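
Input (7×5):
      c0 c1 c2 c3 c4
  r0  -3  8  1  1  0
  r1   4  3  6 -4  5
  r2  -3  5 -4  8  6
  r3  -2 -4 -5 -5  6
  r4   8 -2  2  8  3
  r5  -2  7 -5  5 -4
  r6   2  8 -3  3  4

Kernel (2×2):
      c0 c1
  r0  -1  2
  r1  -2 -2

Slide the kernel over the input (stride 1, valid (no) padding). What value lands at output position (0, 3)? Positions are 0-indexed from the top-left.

-3

The receptive field on the input at this output position is [1 0 / -4 5]. Elementwise product with the kernel and sum: 1·-1 + 0·2 + -4·-2 + 5·-2.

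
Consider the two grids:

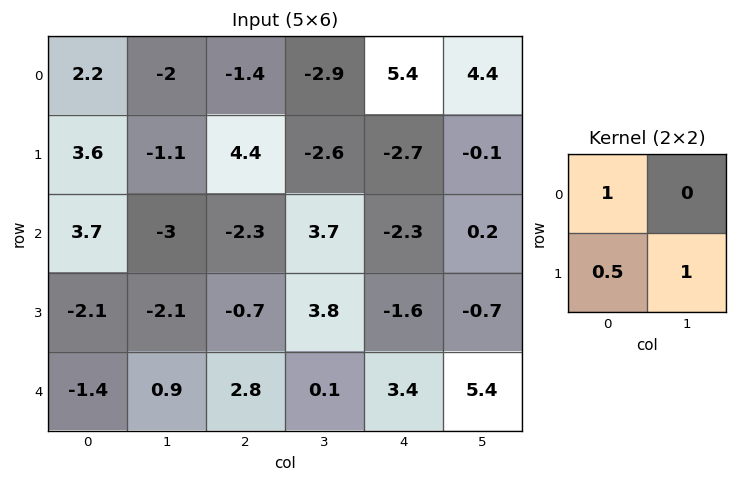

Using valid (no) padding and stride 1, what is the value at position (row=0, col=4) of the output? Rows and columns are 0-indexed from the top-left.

3.95

The receptive field on the input at this output position is [5.4 4.4 / -2.7 -0.1]. Elementwise product with the kernel and sum: 5.4·1 + -2.7·0.5 + -0.1·1.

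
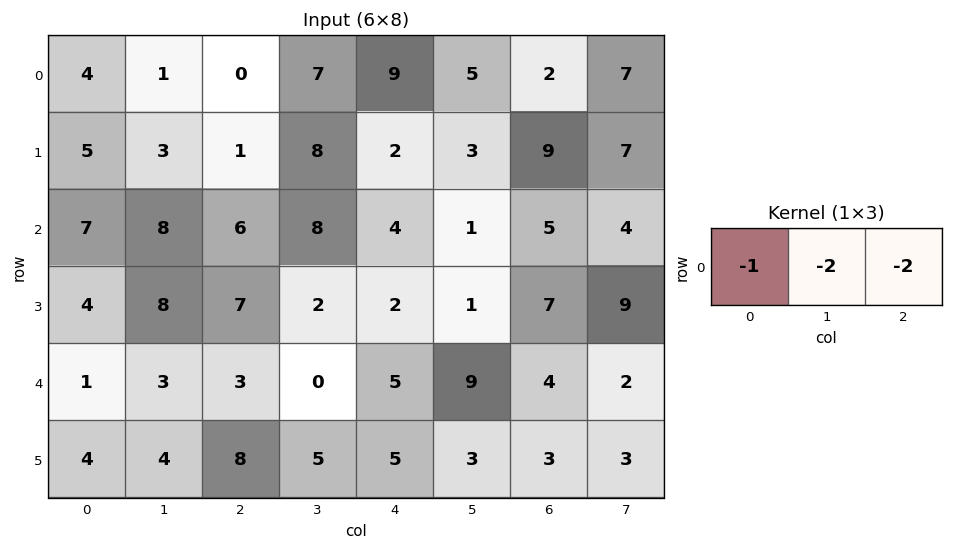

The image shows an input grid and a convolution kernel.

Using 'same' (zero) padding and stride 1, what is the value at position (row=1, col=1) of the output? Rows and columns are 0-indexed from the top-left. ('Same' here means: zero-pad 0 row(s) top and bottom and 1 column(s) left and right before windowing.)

-13

The receptive field on the zero-padded input at this output position is [5 3 1]. Elementwise product with the kernel and sum: 5·-1 + 3·-2 + 1·-2.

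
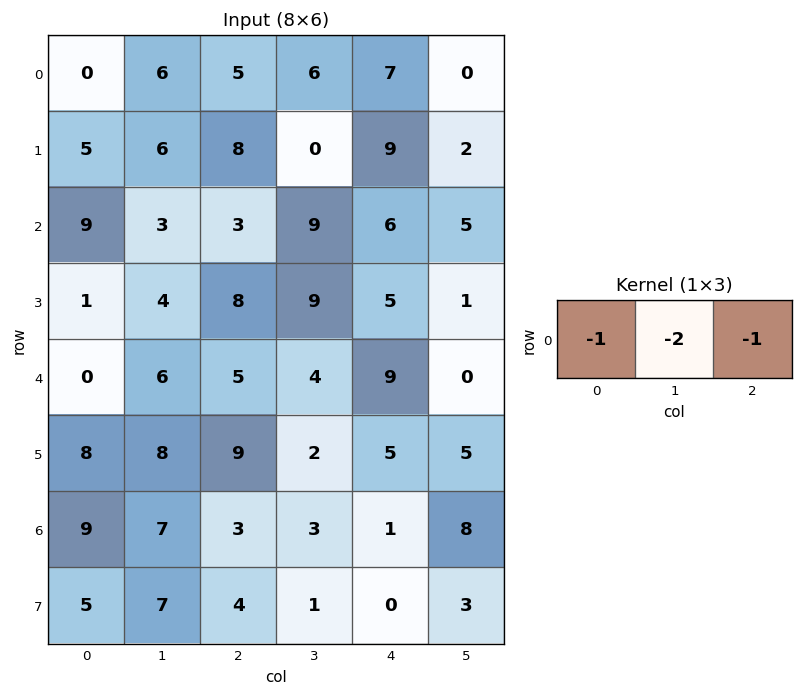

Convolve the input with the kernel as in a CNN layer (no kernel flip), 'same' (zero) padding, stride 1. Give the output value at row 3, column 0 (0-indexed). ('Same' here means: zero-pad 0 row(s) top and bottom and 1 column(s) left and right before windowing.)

-6

The receptive field on the zero-padded input at this output position is [0 1 4]. Elementwise product with the kernel and sum: 0·-1 + 1·-2 + 4·-1.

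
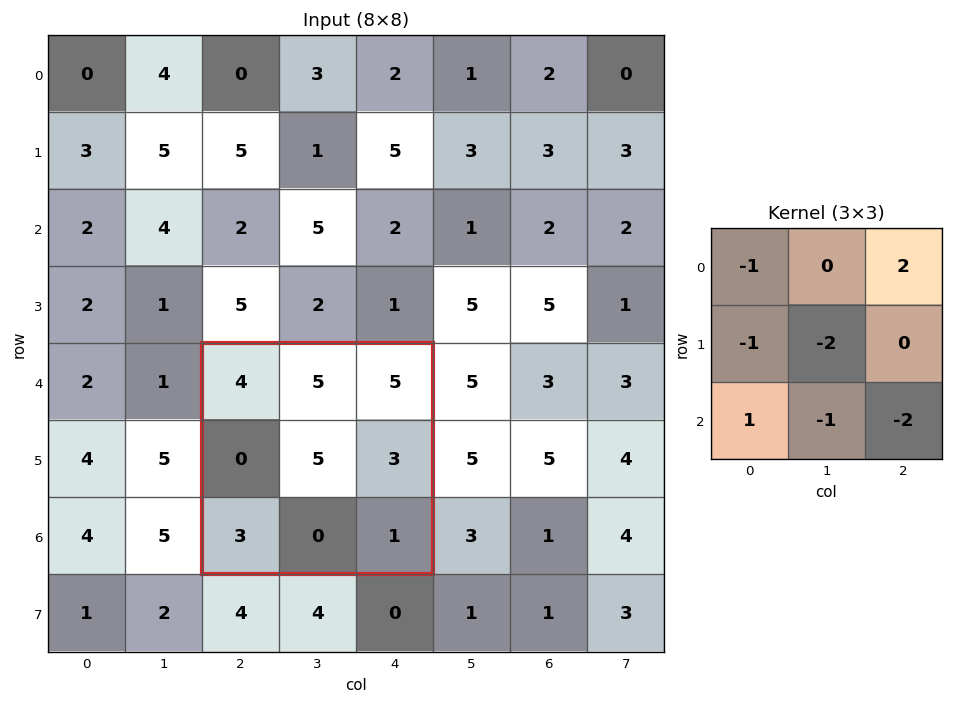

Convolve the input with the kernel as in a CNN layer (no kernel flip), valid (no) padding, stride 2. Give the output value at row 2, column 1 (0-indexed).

-3

The receptive field on the input at this output position is [4 5 5 / 0 5 3 / 3 0 1]. Elementwise product with the kernel and sum: 4·-1 + 5·2 + 0·-1 + 5·-2 + 3·1 + 0·-1 + 1·-2.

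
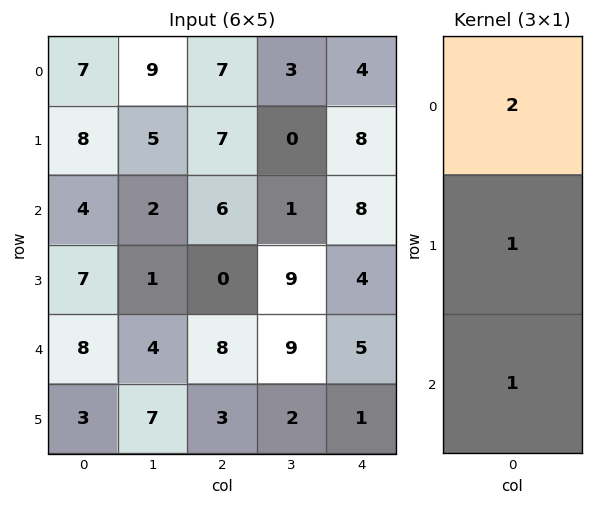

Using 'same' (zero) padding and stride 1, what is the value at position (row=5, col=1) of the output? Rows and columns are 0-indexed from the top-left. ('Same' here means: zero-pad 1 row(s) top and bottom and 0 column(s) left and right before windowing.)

15

The receptive field on the zero-padded input at this output position is [4 / 7 / 0]. Elementwise product with the kernel and sum: 4·2 + 7·1 + 0·1.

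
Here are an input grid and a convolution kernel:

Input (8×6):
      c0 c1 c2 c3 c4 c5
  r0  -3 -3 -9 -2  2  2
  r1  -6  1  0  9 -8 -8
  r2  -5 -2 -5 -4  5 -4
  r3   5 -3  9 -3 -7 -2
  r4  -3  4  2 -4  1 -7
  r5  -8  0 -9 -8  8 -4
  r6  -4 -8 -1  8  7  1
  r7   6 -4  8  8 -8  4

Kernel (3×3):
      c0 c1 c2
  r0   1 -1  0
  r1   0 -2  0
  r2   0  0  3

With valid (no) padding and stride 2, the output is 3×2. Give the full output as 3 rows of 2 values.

Output[0,0]: The receptive field on the input at this output position is [-3 -3 -9 / -6 1 0 / -5 -2 -5]. Elementwise product with the kernel and sum: -3·1 + -3·-1 + 1·-2 + -5·3.
Output[0,1]: The receptive field on the input at this output position is [-9 -2 2 / 0 9 -8 / -5 -4 5]. Elementwise product with the kernel and sum: -9·1 + -2·-1 + 9·-2 + 5·3.

-17 -10
9 8
-10 43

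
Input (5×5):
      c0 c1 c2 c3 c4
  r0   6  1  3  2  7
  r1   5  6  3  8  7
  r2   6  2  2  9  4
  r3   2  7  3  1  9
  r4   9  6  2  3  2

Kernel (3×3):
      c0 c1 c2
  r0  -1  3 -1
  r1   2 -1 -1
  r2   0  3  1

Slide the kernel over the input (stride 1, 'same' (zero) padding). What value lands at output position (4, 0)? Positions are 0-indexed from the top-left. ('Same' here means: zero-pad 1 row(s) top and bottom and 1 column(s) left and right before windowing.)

-16

The receptive field on the zero-padded input at this output position is [0 2 7 / 0 9 6 / 0 0 0]. Elementwise product with the kernel and sum: 0·-1 + 2·3 + 7·-1 + 0·2 + 9·-1 + 6·-1 + 0·3 + 0·1.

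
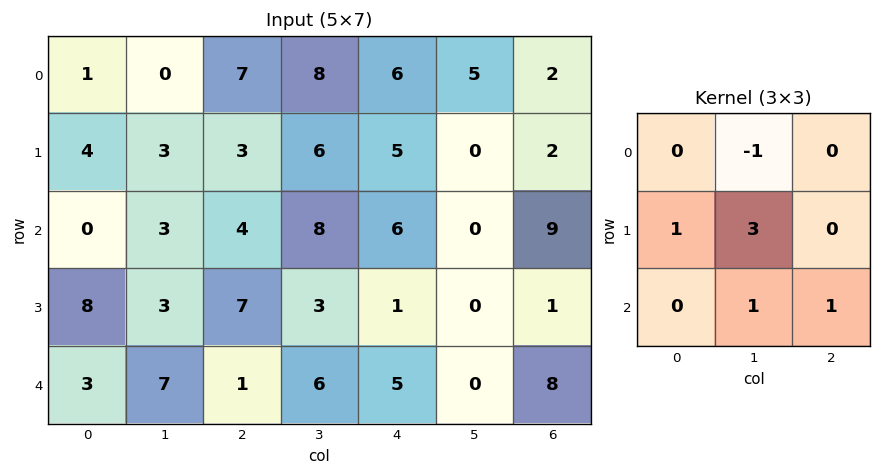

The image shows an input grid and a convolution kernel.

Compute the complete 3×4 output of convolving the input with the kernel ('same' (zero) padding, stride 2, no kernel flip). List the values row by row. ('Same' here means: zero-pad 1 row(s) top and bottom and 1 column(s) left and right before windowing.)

10 30 31 13
7 22 22 26
1 3 20 23

Output[0,0]: The receptive field on the zero-padded input at this output position is [0 0 0 / 0 1 0 / 0 4 3]. Elementwise product with the kernel and sum: 0·-1 + 0·1 + 1·3 + 4·1 + 3·1.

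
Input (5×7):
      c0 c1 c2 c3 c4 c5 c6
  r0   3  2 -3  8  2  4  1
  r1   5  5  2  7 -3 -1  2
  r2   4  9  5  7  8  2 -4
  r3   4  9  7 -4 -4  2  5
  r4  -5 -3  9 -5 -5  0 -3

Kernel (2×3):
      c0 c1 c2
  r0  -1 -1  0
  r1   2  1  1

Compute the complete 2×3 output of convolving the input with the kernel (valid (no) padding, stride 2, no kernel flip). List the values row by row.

Output[0,0]: The receptive field on the input at this output position is [3 2 -3 / 5 5 2]. Elementwise product with the kernel and sum: 3·-1 + 2·-1 + 5·2 + 5·1 + 2·1.

12 3 -11
11 -6 -11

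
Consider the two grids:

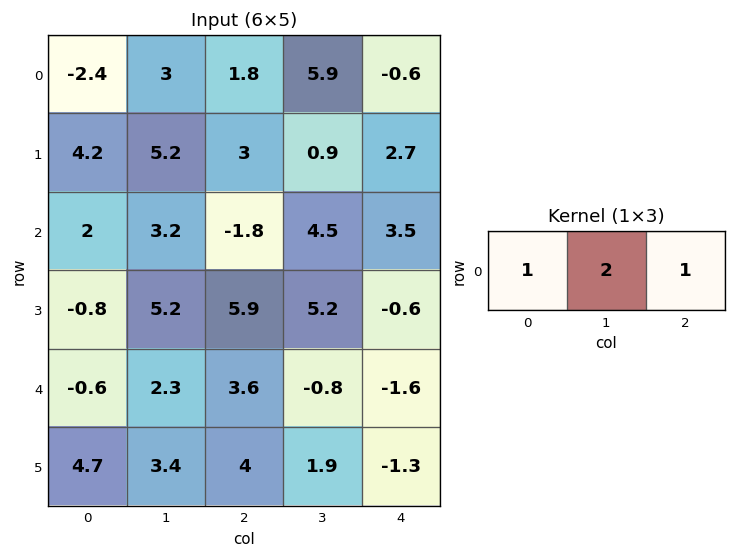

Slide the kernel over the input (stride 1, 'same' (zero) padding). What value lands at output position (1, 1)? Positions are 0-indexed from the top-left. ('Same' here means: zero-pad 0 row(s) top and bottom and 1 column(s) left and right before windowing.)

The receptive field on the zero-padded input at this output position is [4.2 5.2 3]. Elementwise product with the kernel and sum: 4.2·1 + 5.2·2 + 3·1.

17.6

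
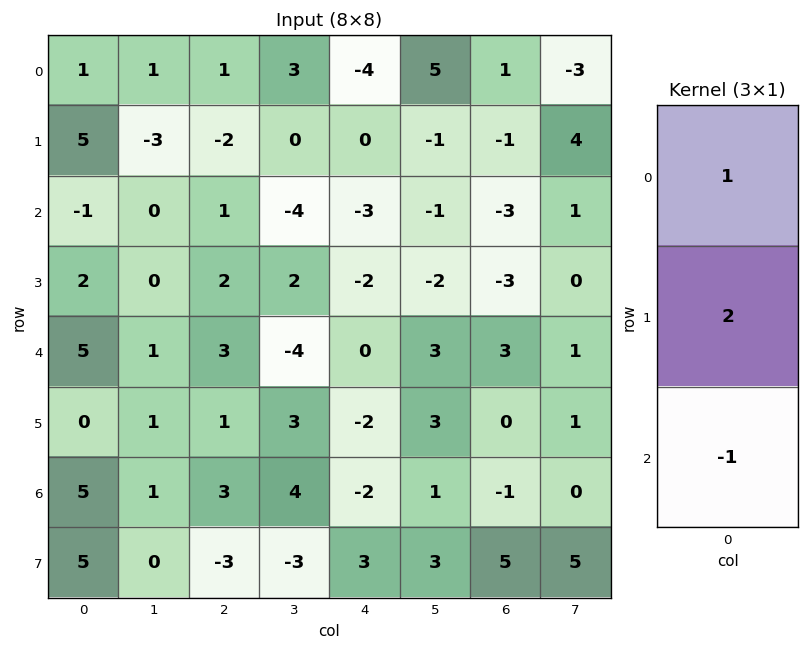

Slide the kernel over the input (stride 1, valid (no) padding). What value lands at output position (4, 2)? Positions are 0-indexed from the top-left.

The receptive field on the input at this output position is [3 / 1 / 3]. Elementwise product with the kernel and sum: 3·1 + 1·2 + 3·-1.

2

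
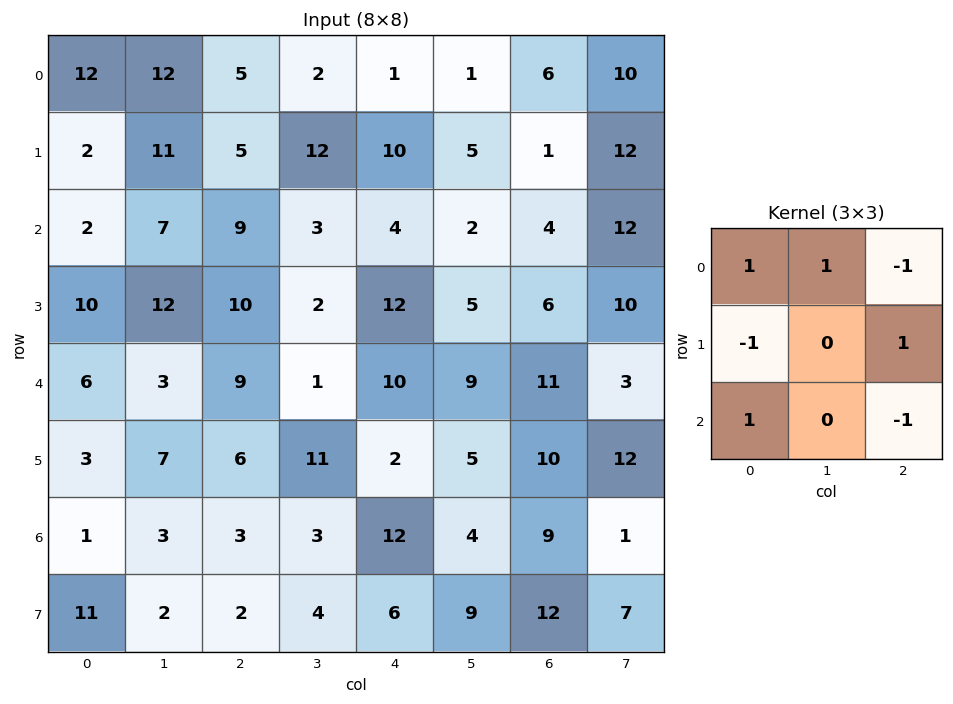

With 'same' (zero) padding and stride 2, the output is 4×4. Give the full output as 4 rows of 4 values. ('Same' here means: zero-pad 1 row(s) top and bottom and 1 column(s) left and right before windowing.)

Output[0,0]: The receptive field on the zero-padded input at this output position is [0 0 0 / 0 12 12 / 0 2 11]. Elementwise product with the kernel and sum: 0·1 + 0·1 + 0·-1 + 0·-1 + 12·1 + 0·1 + 11·-1.
Output[0,1]: The receptive field on the zero-padded input at this output position is [0 0 0 / 12 5 2 / 11 5 12]. Elementwise product with the kernel and sum: 0·1 + 0·1 + 0·-1 + 12·-1 + 2·1 + 11·1 + 12·-1.

1 -11 6 2
-14 10 13 -1
-6 14 23 -12
-3 0 4 2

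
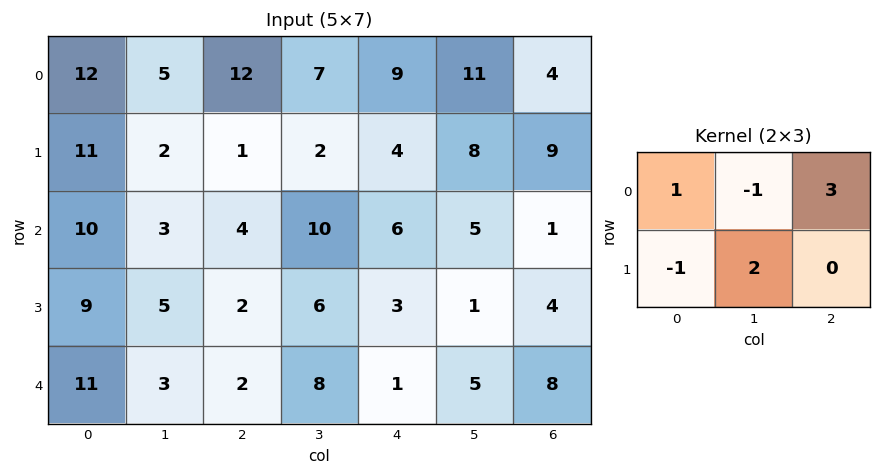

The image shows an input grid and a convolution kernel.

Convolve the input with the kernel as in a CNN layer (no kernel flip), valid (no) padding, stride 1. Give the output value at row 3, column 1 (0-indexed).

22

The receptive field on the input at this output position is [5 2 6 / 3 2 8]. Elementwise product with the kernel and sum: 5·1 + 2·-1 + 6·3 + 3·-1 + 2·2.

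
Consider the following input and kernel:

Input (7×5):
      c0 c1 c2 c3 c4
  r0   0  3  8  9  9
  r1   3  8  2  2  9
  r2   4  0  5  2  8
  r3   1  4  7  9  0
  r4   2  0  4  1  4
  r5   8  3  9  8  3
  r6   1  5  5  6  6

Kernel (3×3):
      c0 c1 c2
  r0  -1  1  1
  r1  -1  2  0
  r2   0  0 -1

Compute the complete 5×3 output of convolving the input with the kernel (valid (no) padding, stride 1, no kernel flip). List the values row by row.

19 8 4
-4 -3 8
4 16 12
-1 12 -3
-5 14 2

Output[0,0]: The receptive field on the input at this output position is [0 3 8 / 3 8 2 / 4 0 5]. Elementwise product with the kernel and sum: 0·-1 + 3·1 + 8·1 + 3·-1 + 8·2 + 5·-1.
Output[0,1]: The receptive field on the input at this output position is [3 8 9 / 8 2 2 / 0 5 2]. Elementwise product with the kernel and sum: 3·-1 + 8·1 + 9·1 + 8·-1 + 2·2 + 2·-1.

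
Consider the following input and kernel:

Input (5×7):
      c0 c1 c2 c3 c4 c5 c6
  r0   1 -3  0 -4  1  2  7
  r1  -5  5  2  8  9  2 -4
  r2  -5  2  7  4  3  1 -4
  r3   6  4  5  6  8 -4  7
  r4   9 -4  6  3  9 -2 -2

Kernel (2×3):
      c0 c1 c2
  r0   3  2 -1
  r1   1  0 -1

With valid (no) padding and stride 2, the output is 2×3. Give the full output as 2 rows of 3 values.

Output[0,0]: The receptive field on the input at this output position is [1 -3 0 / -5 5 2]. Elementwise product with the kernel and sum: 1·3 + -3·2 + 0·-1 + -5·1 + 2·-1.

-10 -16 13
-17 23 16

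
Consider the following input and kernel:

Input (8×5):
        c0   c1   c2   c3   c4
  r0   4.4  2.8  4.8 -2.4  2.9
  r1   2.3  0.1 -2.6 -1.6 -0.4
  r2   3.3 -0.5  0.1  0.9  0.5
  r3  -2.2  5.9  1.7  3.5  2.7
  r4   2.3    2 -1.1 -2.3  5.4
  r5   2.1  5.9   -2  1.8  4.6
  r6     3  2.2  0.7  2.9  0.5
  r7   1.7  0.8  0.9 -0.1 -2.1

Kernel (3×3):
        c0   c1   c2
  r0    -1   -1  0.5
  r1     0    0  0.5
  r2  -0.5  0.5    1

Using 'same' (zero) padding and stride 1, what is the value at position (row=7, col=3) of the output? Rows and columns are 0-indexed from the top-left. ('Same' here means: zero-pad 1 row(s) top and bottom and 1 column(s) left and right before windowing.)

The receptive field on the zero-padded input at this output position is [0.7 2.9 0.5 / 0.9 -0.1 -2.1 / 0 0 0]. Elementwise product with the kernel and sum: 0.7·-1 + 2.9·-1 + 0.5·0.5 + -2.1·0.5 + 0·-0.5 + 0·0.5 + 0·1.

-4.4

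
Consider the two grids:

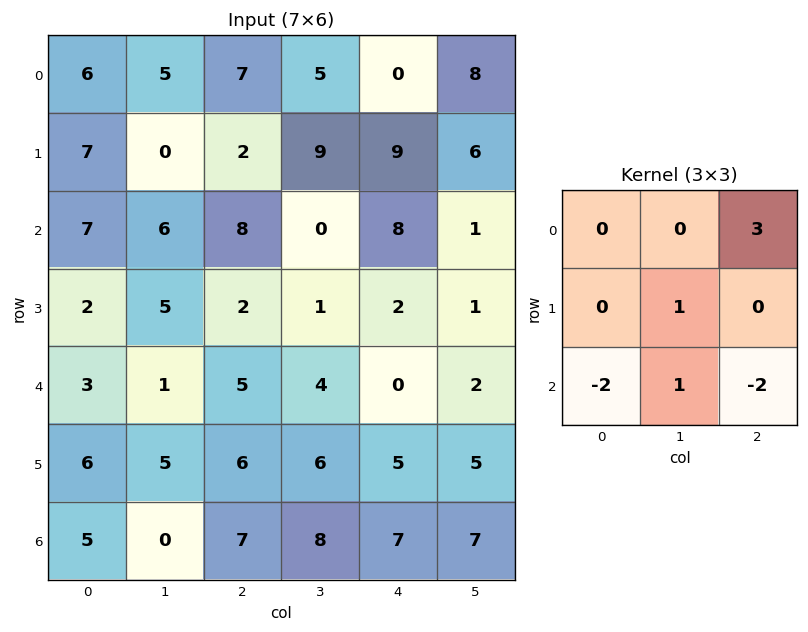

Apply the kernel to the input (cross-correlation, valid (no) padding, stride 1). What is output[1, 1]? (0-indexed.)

25

The receptive field on the input at this output position is [0 2 9 / 6 8 0 / 5 2 1]. Elementwise product with the kernel and sum: 9·3 + 8·1 + 5·-2 + 2·1 + 1·-2.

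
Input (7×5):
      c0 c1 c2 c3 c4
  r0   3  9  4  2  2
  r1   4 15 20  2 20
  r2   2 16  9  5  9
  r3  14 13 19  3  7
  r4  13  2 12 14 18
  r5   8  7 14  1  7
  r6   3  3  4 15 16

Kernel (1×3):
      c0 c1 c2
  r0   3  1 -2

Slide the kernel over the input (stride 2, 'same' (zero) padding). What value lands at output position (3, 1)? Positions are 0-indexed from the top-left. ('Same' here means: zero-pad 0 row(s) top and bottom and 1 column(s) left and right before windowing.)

-17

The receptive field on the zero-padded input at this output position is [3 4 15]. Elementwise product with the kernel and sum: 3·3 + 4·1 + 15·-2.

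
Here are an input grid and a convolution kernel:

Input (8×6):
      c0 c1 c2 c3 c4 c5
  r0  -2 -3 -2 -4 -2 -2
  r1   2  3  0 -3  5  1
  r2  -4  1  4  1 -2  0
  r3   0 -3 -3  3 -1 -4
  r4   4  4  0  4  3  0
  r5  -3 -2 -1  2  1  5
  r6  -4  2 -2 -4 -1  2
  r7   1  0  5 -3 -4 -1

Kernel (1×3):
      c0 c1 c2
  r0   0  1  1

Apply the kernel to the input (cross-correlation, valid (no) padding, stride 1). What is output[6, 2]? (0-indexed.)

The receptive field on the input at this output position is [-2 -4 -1]. Elementwise product with the kernel and sum: -4·1 + -1·1.

-5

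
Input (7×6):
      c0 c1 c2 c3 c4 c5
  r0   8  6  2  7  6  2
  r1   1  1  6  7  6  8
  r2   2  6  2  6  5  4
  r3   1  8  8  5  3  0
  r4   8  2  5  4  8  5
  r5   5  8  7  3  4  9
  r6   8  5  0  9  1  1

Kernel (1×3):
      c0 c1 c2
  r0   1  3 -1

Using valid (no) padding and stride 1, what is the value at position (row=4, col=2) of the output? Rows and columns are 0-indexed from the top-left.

The receptive field on the input at this output position is [5 4 8]. Elementwise product with the kernel and sum: 5·1 + 4·3 + 8·-1.

9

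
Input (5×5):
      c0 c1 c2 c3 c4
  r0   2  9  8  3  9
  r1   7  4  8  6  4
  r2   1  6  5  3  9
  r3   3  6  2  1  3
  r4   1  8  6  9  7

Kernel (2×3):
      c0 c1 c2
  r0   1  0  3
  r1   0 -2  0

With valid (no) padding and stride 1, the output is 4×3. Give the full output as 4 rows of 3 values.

18 2 23
19 12 14
4 11 30
-7 -3 -7

Output[0,0]: The receptive field on the input at this output position is [2 9 8 / 7 4 8]. Elementwise product with the kernel and sum: 2·1 + 8·3 + 4·-2.
Output[0,1]: The receptive field on the input at this output position is [9 8 3 / 4 8 6]. Elementwise product with the kernel and sum: 9·1 + 3·3 + 8·-2.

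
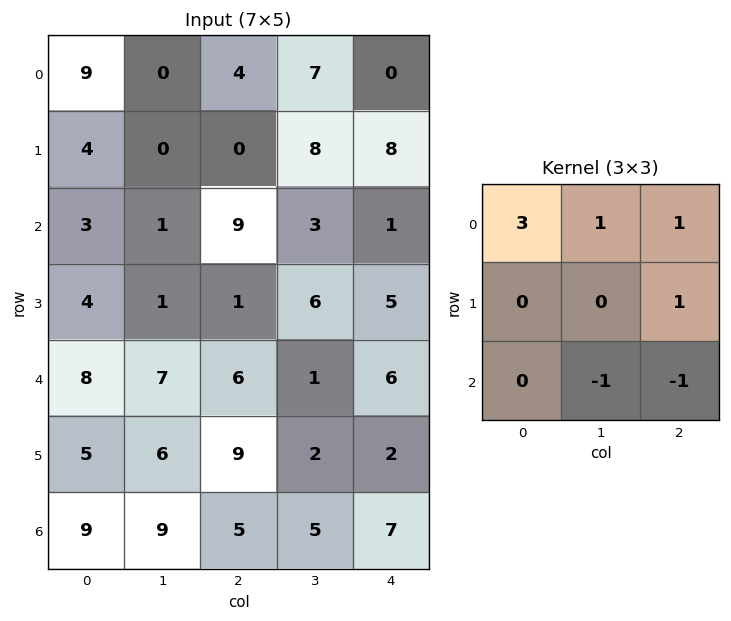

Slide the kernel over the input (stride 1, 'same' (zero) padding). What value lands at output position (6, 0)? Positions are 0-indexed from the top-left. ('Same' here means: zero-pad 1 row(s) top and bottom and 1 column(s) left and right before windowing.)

The receptive field on the zero-padded input at this output position is [0 5 6 / 0 9 9 / 0 0 0]. Elementwise product with the kernel and sum: 0·3 + 5·1 + 6·1 + 9·1 + 0·-1 + 0·-1.

20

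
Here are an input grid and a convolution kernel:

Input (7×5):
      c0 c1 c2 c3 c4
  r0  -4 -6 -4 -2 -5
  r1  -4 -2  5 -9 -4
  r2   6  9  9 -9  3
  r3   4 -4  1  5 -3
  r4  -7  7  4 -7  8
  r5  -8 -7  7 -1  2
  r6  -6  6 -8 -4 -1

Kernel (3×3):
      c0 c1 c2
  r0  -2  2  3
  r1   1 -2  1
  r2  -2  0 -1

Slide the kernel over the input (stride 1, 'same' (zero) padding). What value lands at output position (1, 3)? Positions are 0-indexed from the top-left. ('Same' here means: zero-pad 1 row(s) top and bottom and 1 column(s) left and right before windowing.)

-13

The receptive field on the zero-padded input at this output position is [-4 -2 -5 / 5 -9 -4 / 9 -9 3]. Elementwise product with the kernel and sum: -4·-2 + -2·2 + -5·3 + 5·1 + -9·-2 + -4·1 + 9·-2 + 3·-1.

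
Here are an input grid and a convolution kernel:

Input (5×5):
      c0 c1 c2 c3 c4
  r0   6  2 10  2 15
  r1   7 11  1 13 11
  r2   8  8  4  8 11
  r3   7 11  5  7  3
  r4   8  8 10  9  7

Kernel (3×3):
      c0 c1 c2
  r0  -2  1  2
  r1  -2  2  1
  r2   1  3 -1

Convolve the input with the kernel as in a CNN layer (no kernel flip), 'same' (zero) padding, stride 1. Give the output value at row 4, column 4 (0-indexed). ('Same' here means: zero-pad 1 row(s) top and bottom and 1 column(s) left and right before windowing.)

-15

The receptive field on the zero-padded input at this output position is [7 3 0 / 9 7 0 / 0 0 0]. Elementwise product with the kernel and sum: 7·-2 + 3·1 + 0·2 + 9·-2 + 7·2 + 0·1 + 0·1 + 0·3 + 0·-1.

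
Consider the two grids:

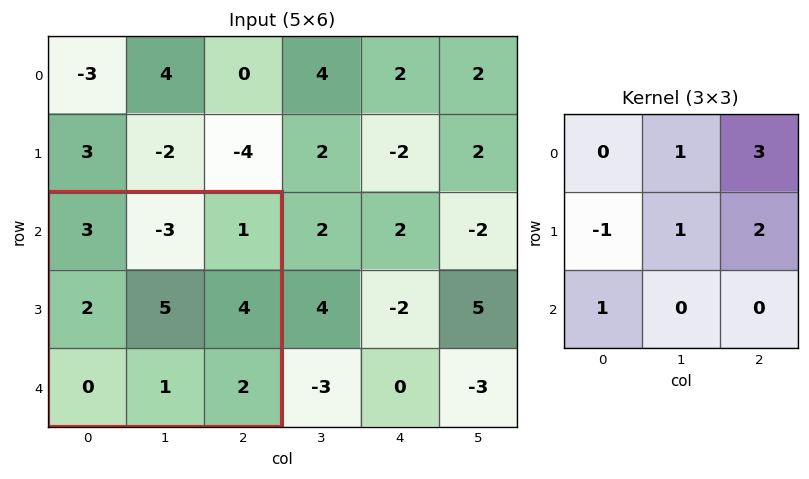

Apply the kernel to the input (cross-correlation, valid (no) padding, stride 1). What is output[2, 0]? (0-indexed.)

11

The receptive field on the input at this output position is [3 -3 1 / 2 5 4 / 0 1 2]. Elementwise product with the kernel and sum: -3·1 + 1·3 + 2·-1 + 5·1 + 4·2 + 0·1.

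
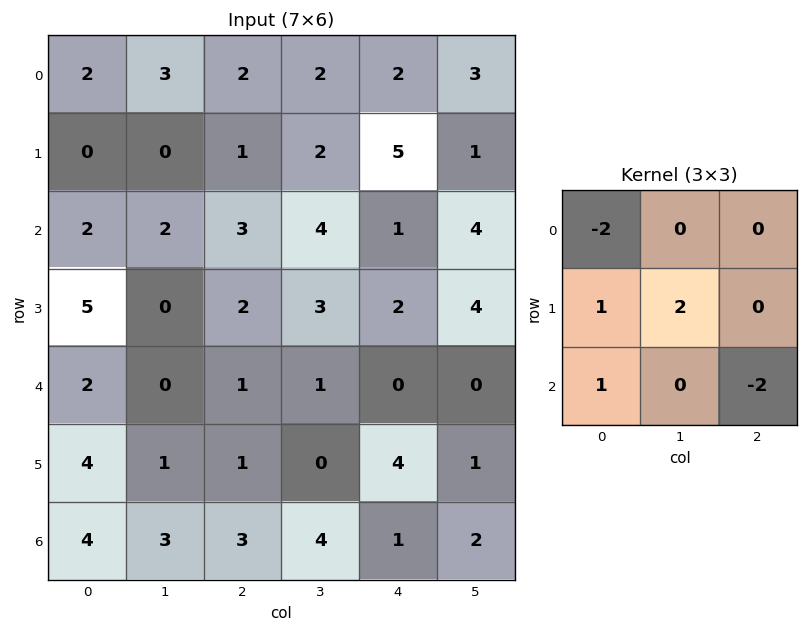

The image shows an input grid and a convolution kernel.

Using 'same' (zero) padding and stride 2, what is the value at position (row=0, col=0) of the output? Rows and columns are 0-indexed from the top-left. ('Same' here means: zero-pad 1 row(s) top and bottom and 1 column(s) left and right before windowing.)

The receptive field on the zero-padded input at this output position is [0 0 0 / 0 2 3 / 0 0 0]. Elementwise product with the kernel and sum: 0·-2 + 0·1 + 2·2 + 0·1 + 0·-2.

4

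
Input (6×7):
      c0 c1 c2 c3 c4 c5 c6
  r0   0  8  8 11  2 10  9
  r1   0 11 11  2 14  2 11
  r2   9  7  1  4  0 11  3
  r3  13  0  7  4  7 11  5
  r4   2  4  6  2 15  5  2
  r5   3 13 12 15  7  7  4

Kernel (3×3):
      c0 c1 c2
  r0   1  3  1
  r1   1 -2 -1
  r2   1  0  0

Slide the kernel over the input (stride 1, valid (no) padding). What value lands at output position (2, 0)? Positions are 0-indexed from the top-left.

39

The receptive field on the input at this output position is [9 7 1 / 13 0 7 / 2 4 6]. Elementwise product with the kernel and sum: 9·1 + 7·3 + 1·1 + 13·1 + 0·-2 + 7·-1 + 2·1.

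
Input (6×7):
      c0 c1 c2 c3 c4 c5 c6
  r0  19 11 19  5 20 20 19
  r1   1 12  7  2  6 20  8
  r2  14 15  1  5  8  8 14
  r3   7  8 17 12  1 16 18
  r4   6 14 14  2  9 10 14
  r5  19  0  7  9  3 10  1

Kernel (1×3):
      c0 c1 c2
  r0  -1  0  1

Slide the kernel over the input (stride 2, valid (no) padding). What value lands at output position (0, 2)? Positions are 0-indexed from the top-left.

-1

The receptive field on the input at this output position is [20 20 19]. Elementwise product with the kernel and sum: 20·-1 + 19·1.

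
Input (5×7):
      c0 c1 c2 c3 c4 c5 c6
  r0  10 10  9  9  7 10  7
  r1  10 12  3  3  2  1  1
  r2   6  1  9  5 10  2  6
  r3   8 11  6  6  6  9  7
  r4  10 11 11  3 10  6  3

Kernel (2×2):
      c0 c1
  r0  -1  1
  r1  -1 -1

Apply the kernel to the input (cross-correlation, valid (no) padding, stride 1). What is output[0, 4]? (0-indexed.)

The receptive field on the input at this output position is [7 10 / 2 1]. Elementwise product with the kernel and sum: 7·-1 + 10·1 + 2·-1 + 1·-1.

0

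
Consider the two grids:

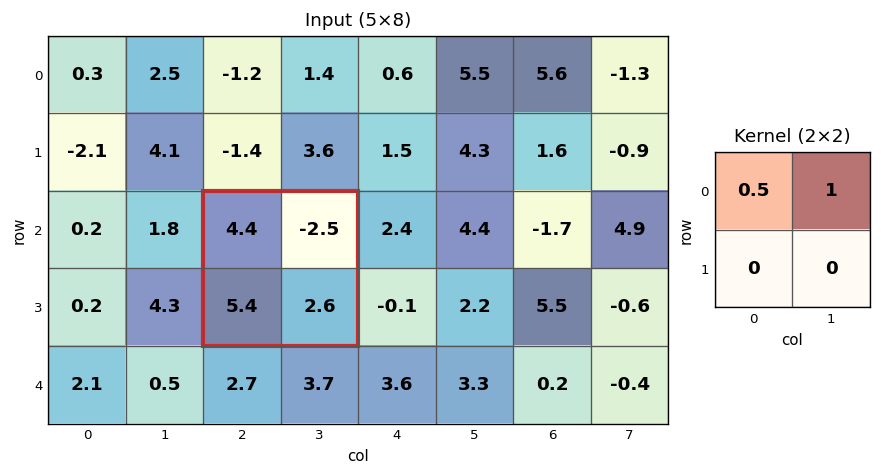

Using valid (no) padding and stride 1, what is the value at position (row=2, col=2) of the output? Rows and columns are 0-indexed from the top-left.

-0.3

The receptive field on the input at this output position is [4.4 -2.5 / 5.4 2.6]. Elementwise product with the kernel and sum: 4.4·0.5 + -2.5·1.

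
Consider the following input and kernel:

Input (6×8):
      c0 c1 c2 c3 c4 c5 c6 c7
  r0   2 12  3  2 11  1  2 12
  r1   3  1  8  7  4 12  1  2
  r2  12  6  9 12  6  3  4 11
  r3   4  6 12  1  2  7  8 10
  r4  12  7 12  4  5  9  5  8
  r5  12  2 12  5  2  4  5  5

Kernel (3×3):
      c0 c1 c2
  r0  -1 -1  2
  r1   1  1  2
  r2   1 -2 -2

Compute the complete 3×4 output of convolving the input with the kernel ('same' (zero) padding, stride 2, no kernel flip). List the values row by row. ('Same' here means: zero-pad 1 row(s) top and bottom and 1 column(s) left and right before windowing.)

18 -10 -10 33
3 24 20 -9
6 -21 31 19

Output[0,0]: The receptive field on the zero-padded input at this output position is [0 0 0 / 0 2 12 / 0 3 1]. Elementwise product with the kernel and sum: 0·-1 + 0·-1 + 0·2 + 0·1 + 2·1 + 12·2 + 0·1 + 3·-2 + 1·-2.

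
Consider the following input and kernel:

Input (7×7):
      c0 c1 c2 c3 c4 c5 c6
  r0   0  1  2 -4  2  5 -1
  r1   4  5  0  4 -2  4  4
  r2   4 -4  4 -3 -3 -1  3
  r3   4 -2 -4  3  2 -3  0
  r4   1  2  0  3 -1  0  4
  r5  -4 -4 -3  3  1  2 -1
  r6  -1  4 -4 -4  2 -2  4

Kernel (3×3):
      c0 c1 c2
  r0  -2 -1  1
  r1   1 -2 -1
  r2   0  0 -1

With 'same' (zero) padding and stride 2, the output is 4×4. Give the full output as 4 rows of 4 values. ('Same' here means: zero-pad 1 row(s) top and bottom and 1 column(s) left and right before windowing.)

Output[0,0]: The receptive field on the zero-padded input at this output position is [0 0 0 / 0 0 1 / 0 4 5]. Elementwise product with the kernel and sum: 0·-2 + 0·-1 + 0·1 + 0·1 + 0·-2 + 1·-1 + 5·-1.

-6 -3 -17 7
-1 -18 5 -19
-6 7 -8 -2
-2 30 -11 -13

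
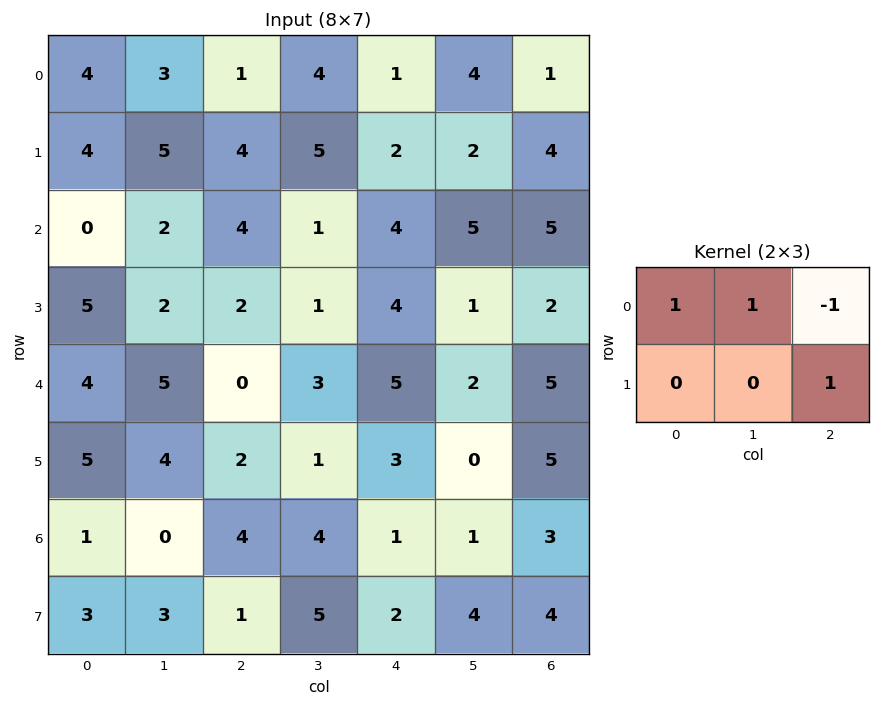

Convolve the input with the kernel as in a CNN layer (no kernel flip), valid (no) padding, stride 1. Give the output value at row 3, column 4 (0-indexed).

The receptive field on the input at this output position is [4 1 2 / 5 2 5]. Elementwise product with the kernel and sum: 4·1 + 1·1 + 2·-1 + 5·1.

8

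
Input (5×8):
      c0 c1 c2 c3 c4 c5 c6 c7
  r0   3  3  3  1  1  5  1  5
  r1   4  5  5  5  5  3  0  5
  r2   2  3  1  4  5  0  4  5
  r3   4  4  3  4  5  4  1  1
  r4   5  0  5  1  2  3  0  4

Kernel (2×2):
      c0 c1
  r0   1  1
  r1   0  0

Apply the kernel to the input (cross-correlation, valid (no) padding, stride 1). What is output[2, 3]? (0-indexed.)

The receptive field on the input at this output position is [4 5 / 4 5]. Elementwise product with the kernel and sum: 4·1 + 5·1.

9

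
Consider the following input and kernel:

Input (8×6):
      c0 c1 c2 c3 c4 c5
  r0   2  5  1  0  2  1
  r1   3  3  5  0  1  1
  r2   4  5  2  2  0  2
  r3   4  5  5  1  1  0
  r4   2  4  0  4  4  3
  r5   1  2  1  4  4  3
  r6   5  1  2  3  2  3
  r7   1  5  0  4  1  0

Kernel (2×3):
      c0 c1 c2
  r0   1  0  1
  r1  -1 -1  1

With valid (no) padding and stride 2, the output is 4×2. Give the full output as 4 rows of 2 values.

2 -1
2 -3
0 3
1 1

Output[0,0]: The receptive field on the input at this output position is [2 5 1 / 3 3 5]. Elementwise product with the kernel and sum: 2·1 + 1·1 + 3·-1 + 3·-1 + 5·1.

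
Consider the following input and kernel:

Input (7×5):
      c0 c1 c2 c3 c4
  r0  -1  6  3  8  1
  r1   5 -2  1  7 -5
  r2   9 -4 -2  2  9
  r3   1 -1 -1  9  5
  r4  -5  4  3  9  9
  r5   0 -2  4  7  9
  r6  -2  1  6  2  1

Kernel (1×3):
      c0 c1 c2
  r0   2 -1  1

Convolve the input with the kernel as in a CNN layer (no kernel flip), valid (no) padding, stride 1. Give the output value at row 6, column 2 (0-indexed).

11

The receptive field on the input at this output position is [6 2 1]. Elementwise product with the kernel and sum: 6·2 + 2·-1 + 1·1.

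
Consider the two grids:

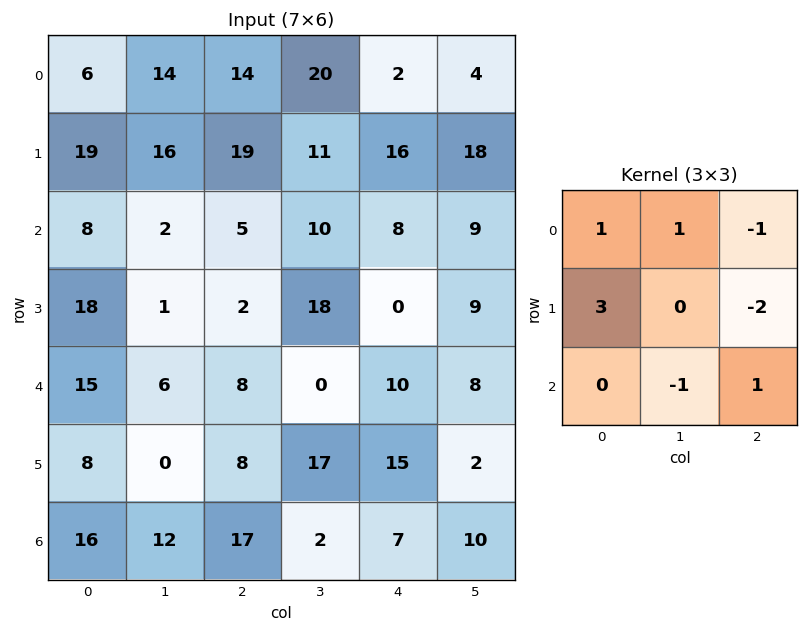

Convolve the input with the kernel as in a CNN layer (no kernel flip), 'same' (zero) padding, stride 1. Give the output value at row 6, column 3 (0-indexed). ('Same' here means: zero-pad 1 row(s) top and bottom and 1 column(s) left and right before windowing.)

The receptive field on the zero-padded input at this output position is [8 17 15 / 17 2 7 / 0 0 0]. Elementwise product with the kernel and sum: 8·1 + 17·1 + 15·-1 + 17·3 + 7·-2 + 0·-1 + 0·1.

47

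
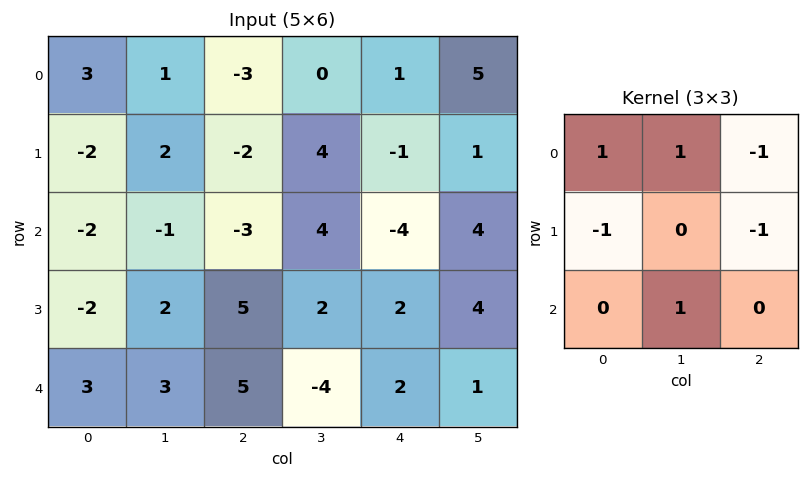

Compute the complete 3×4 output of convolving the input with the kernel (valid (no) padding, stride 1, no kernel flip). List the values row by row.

10 -11 3 -13
9 -2 12 -4
0 -7 -6 -8

Output[0,0]: The receptive field on the input at this output position is [3 1 -3 / -2 2 -2 / -2 -1 -3]. Elementwise product with the kernel and sum: 3·1 + 1·1 + -3·-1 + -2·-1 + -2·-1 + -1·1.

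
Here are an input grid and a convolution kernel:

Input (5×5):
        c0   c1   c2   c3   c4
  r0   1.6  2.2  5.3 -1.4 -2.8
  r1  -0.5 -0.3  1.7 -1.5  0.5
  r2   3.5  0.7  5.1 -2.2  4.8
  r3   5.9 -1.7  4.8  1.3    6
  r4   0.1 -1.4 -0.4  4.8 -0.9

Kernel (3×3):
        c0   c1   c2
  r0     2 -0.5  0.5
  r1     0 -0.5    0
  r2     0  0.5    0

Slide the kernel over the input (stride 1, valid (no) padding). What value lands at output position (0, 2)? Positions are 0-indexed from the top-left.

The receptive field on the input at this output position is [5.3 -1.4 -2.8 / 1.7 -1.5 0.5 / 5.1 -2.2 4.8]. Elementwise product with the kernel and sum: 5.3·2 + -1.4·-0.5 + -2.8·0.5 + -1.5·-0.5 + -2.2·0.5.

9.55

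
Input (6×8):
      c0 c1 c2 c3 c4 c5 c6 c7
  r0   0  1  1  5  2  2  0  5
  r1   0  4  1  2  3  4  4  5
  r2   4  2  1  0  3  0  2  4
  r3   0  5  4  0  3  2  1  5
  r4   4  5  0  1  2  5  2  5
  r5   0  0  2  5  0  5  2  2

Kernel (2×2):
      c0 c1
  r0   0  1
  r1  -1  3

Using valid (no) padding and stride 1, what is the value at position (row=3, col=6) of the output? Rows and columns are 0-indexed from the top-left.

The receptive field on the input at this output position is [1 5 / 2 5]. Elementwise product with the kernel and sum: 5·1 + 2·-1 + 5·3.

18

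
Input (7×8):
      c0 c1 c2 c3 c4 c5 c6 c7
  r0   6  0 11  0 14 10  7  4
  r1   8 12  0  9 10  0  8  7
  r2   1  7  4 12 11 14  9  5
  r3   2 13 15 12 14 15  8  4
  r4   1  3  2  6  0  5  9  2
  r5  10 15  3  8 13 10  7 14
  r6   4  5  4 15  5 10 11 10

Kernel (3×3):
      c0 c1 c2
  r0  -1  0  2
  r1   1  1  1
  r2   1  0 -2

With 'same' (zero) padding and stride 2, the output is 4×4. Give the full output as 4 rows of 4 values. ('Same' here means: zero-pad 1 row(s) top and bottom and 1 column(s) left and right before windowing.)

-18 5 33 7
6 18 10 49
0 21 17 -9
39 25 42 49

Output[0,0]: The receptive field on the zero-padded input at this output position is [0 0 0 / 0 6 0 / 0 8 12]. Elementwise product with the kernel and sum: 0·-1 + 0·2 + 0·1 + 6·1 + 0·1 + 0·1 + 12·-2.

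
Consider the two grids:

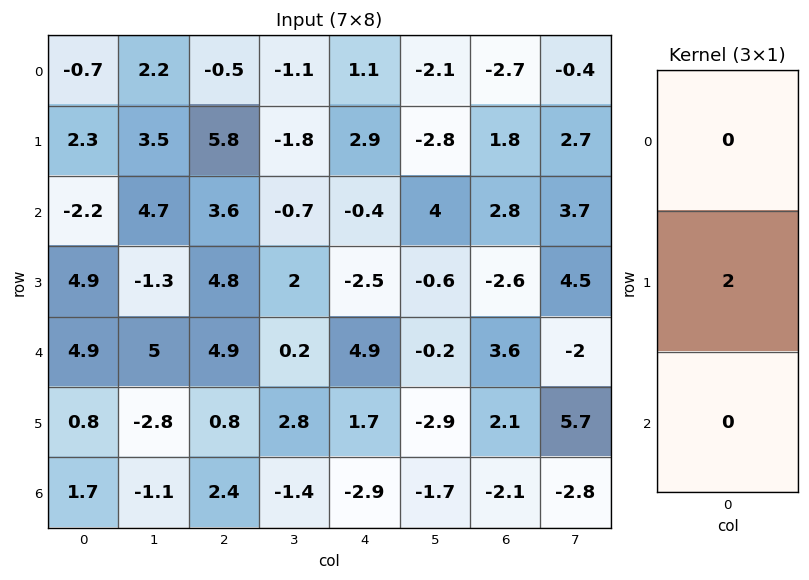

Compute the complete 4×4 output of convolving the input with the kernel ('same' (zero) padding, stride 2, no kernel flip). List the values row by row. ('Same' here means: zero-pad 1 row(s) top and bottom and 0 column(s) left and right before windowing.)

-1.4 -1 2.2 -5.4
-4.4 7.2 -0.8 5.6
9.8 9.8 9.8 7.2
3.4 4.8 -5.8 -4.2

Output[0,0]: The receptive field on the zero-padded input at this output position is [0 / -0.7 / 2.3]. Elementwise product with the kernel and sum: -0.7·2.
Output[0,1]: The receptive field on the zero-padded input at this output position is [0 / -0.5 / 5.8]. Elementwise product with the kernel and sum: -0.5·2.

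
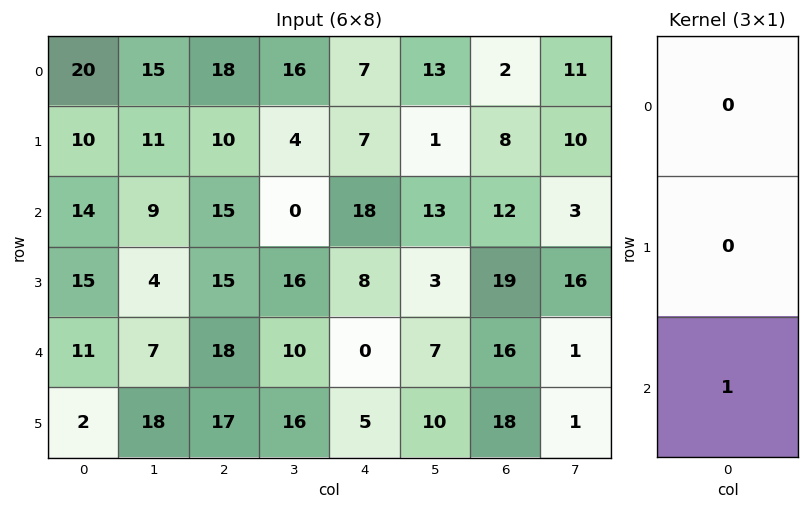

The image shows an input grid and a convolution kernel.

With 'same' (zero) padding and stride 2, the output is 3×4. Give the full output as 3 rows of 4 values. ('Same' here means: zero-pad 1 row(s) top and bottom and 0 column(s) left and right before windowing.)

10 10 7 8
15 15 8 19
2 17 5 18

Output[0,0]: The receptive field on the zero-padded input at this output position is [0 / 20 / 10]. Elementwise product with the kernel and sum: 10·1.
Output[0,1]: The receptive field on the zero-padded input at this output position is [0 / 18 / 10]. Elementwise product with the kernel and sum: 10·1.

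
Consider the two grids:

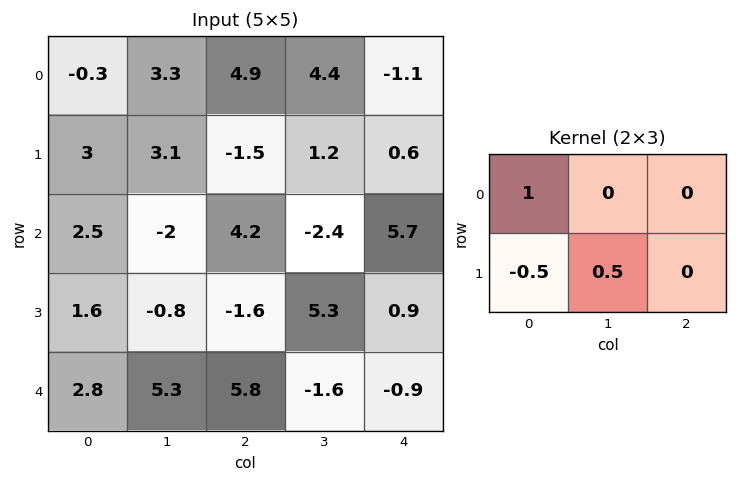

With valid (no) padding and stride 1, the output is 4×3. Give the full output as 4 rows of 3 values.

Output[0,0]: The receptive field on the input at this output position is [-0.3 3.3 4.9 / 3 3.1 -1.5]. Elementwise product with the kernel and sum: -0.3·1 + 3·-0.5 + 3.1·0.5.

-0.25 1 6.25
0.75 6.2 -4.8
1.3 -2.4 7.65
2.85 -0.55 -5.3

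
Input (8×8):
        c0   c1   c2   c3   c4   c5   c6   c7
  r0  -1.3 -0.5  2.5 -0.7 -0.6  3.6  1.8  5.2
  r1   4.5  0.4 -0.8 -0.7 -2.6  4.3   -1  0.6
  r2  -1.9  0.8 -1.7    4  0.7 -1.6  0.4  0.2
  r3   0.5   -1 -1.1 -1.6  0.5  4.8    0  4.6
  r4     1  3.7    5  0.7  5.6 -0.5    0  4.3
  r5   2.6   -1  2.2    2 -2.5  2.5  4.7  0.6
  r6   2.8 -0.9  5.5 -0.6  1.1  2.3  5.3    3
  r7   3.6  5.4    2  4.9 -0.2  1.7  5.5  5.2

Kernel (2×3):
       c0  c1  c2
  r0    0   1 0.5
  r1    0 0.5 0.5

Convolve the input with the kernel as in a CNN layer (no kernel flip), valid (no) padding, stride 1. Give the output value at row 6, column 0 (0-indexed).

The receptive field on the input at this output position is [2.8 -0.9 5.5 / 3.6 5.4 2]. Elementwise product with the kernel and sum: -0.9·1 + 5.5·0.5 + 5.4·0.5 + 2·0.5.

5.55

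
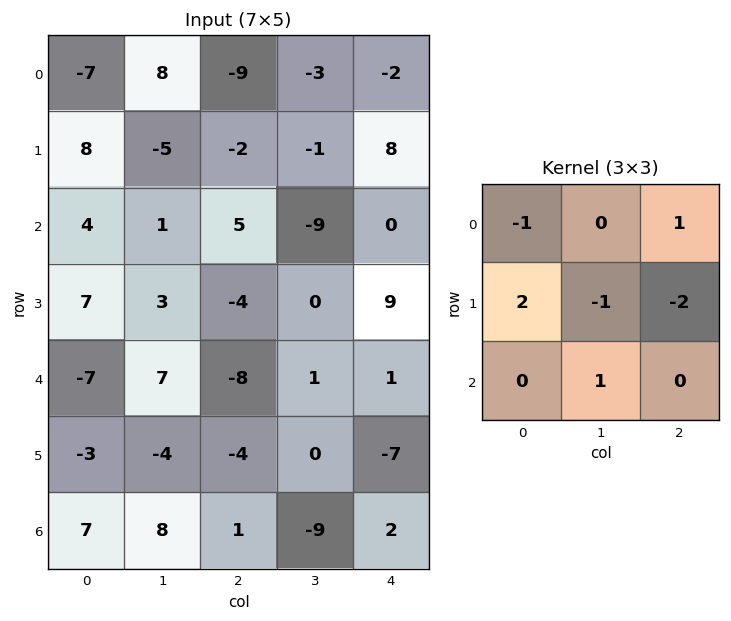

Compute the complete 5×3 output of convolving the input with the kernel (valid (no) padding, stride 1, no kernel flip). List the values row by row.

24 -12 -21
-10 15 29
27 -8 -30
-20 13 -6
13 -9 6

Output[0,0]: The receptive field on the input at this output position is [-7 8 -9 / 8 -5 -2 / 4 1 5]. Elementwise product with the kernel and sum: -7·-1 + -9·1 + 8·2 + -5·-1 + -2·-2 + 1·1.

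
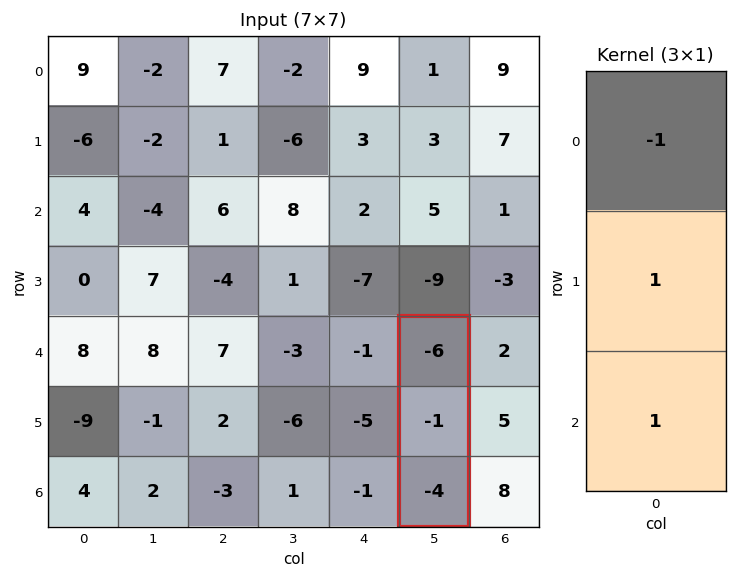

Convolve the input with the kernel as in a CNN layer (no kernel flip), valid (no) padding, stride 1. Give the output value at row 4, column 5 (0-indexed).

1

The receptive field on the input at this output position is [-6 / -1 / -4]. Elementwise product with the kernel and sum: -6·-1 + -1·1 + -4·1.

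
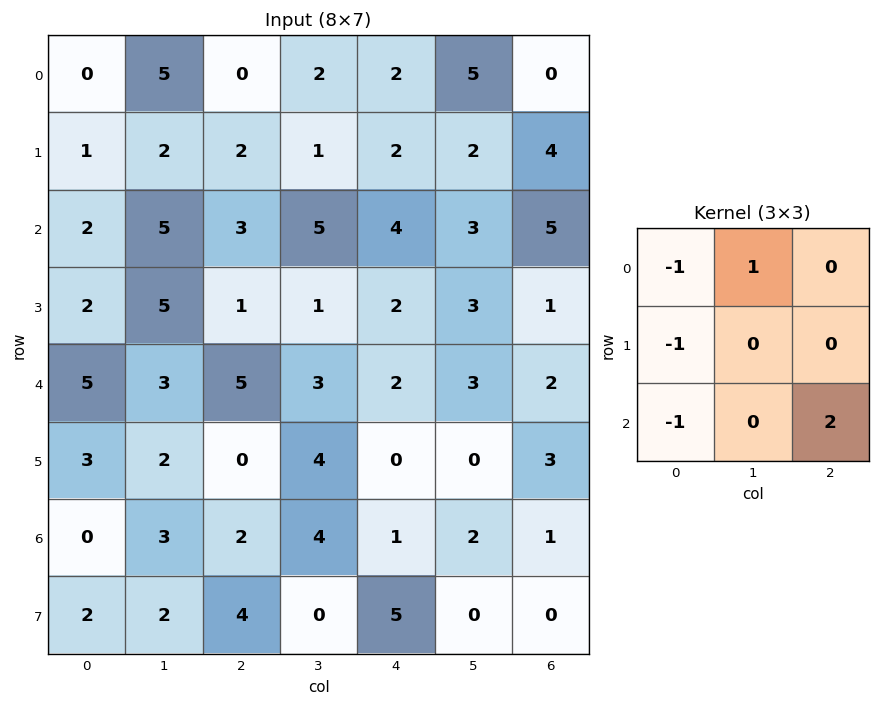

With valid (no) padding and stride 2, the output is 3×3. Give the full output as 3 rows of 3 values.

Output[0,0]: The receptive field on the input at this output position is [0 5 0 / 1 2 2 / 2 5 3]. Elementwise product with the kernel and sum: 0·-1 + 5·1 + 1·-1 + 2·-1 + 3·2.
Output[0,1]: The receptive field on the input at this output position is [0 2 2 / 2 1 2 / 3 5 4]. Elementwise product with the kernel and sum: 0·-1 + 2·1 + 2·-1 + 3·-1 + 4·2.

8 5 7
6 0 -1
-1 -2 2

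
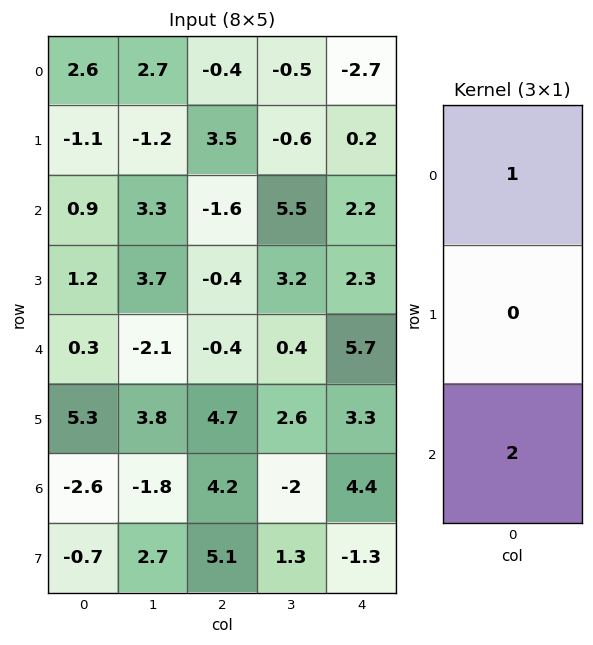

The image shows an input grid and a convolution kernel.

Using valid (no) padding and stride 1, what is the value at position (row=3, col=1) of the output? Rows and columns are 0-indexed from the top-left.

11.3

The receptive field on the input at this output position is [3.7 / -2.1 / 3.8]. Elementwise product with the kernel and sum: 3.7·1 + 3.8·2.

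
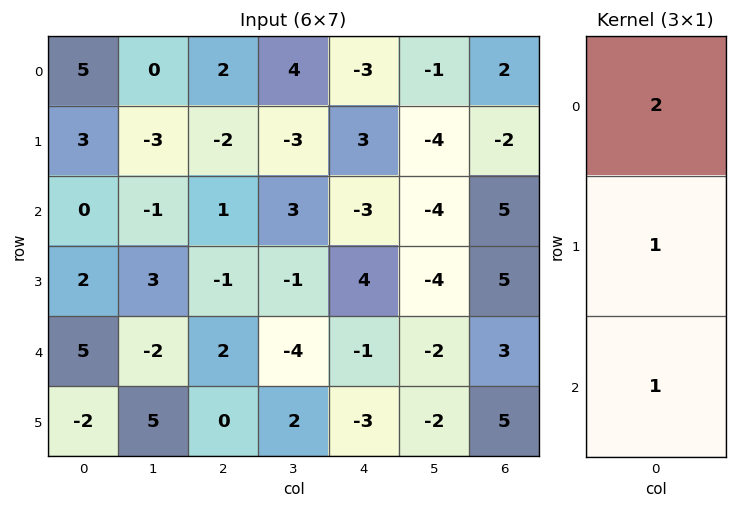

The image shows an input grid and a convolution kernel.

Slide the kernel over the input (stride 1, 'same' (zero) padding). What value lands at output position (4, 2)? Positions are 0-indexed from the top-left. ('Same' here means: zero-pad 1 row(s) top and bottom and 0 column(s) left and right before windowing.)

The receptive field on the zero-padded input at this output position is [-1 / 2 / 0]. Elementwise product with the kernel and sum: -1·2 + 2·1 + 0·1.

0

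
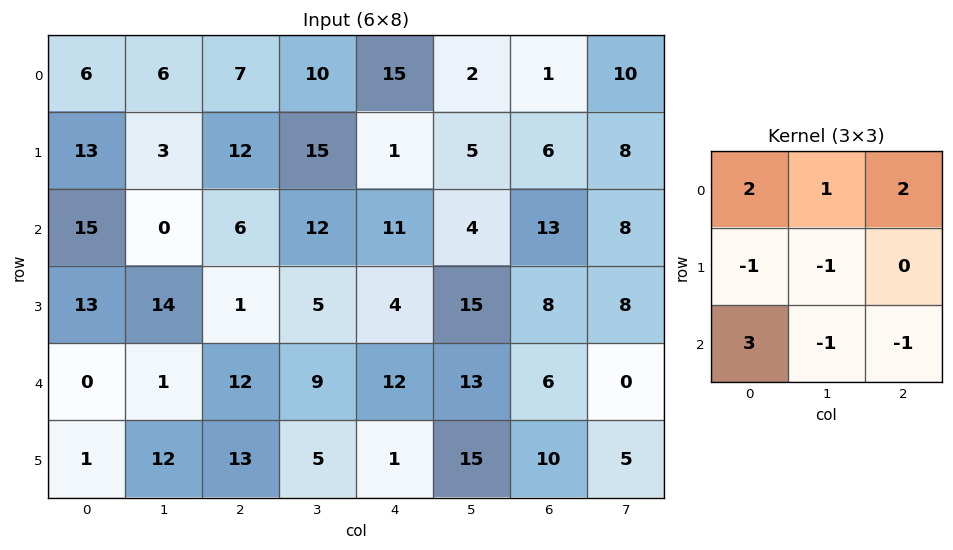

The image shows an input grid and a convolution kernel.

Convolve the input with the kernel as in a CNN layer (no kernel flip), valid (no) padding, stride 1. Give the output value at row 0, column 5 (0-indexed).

The receptive field on the input at this output position is [2 1 10 / 5 6 8 / 4 13 8]. Elementwise product with the kernel and sum: 2·2 + 1·1 + 10·2 + 5·-1 + 6·-1 + 4·3 + 13·-1 + 8·-1.

5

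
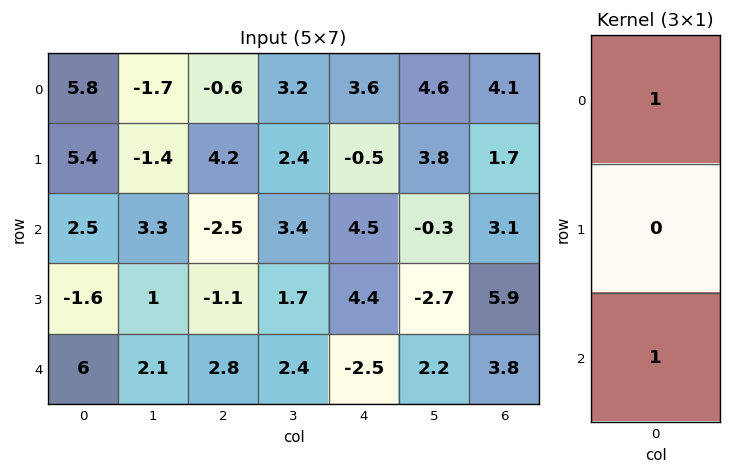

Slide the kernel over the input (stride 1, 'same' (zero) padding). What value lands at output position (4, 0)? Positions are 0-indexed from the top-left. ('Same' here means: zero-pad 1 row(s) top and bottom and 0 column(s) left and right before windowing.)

The receptive field on the zero-padded input at this output position is [-1.6 / 6 / 0]. Elementwise product with the kernel and sum: -1.6·1 + 0·1.

-1.6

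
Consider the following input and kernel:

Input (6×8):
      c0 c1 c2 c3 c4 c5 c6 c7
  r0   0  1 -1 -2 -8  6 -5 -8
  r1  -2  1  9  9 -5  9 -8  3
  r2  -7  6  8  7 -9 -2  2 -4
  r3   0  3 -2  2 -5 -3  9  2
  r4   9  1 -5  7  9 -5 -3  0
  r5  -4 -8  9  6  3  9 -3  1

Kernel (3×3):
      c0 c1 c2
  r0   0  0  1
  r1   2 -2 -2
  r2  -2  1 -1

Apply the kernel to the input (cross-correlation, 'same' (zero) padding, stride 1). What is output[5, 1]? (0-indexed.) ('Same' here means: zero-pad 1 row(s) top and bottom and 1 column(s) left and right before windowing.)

-15

The receptive field on the zero-padded input at this output position is [9 1 -5 / -4 -8 9 / 0 0 0]. Elementwise product with the kernel and sum: -5·1 + -4·2 + -8·-2 + 9·-2 + 0·-2 + 0·1 + 0·-1.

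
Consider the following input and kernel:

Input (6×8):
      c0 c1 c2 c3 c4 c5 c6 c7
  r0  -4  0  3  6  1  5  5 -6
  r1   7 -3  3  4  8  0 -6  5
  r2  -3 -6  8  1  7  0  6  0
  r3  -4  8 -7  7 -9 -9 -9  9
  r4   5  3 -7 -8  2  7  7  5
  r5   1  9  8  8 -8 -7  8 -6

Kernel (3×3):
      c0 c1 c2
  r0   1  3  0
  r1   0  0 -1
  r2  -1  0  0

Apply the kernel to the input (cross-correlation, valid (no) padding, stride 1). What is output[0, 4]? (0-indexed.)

The receptive field on the input at this output position is [1 5 5 / 8 0 -6 / 7 0 6]. Elementwise product with the kernel and sum: 1·1 + 5·3 + -6·-1 + 7·-1.

15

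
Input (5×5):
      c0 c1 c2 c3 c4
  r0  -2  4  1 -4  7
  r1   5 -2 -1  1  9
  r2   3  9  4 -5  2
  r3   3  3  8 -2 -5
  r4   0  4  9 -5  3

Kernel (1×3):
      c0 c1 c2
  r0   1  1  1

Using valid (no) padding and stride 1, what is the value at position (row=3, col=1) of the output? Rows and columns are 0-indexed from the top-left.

9

The receptive field on the input at this output position is [3 8 -2]. Elementwise product with the kernel and sum: 3·1 + 8·1 + -2·1.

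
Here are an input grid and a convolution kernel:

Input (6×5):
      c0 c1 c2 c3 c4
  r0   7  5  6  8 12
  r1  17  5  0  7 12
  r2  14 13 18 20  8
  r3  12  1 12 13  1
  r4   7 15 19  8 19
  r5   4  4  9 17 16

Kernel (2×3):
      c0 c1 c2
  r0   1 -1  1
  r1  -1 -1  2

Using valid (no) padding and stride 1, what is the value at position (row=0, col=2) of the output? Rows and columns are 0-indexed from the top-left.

The receptive field on the input at this output position is [6 8 12 / 0 7 12]. Elementwise product with the kernel and sum: 6·1 + 8·-1 + 12·1 + 0·-1 + 7·-1 + 12·2.

27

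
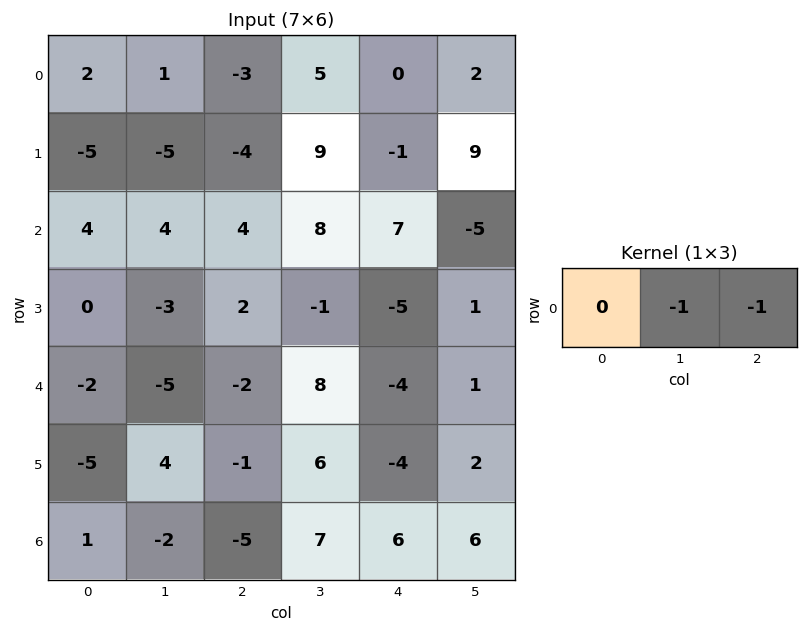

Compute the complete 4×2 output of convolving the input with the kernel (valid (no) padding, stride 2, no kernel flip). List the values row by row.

2 -5
-8 -15
7 -4
7 -13

Output[0,0]: The receptive field on the input at this output position is [2 1 -3]. Elementwise product with the kernel and sum: 1·-1 + -3·-1.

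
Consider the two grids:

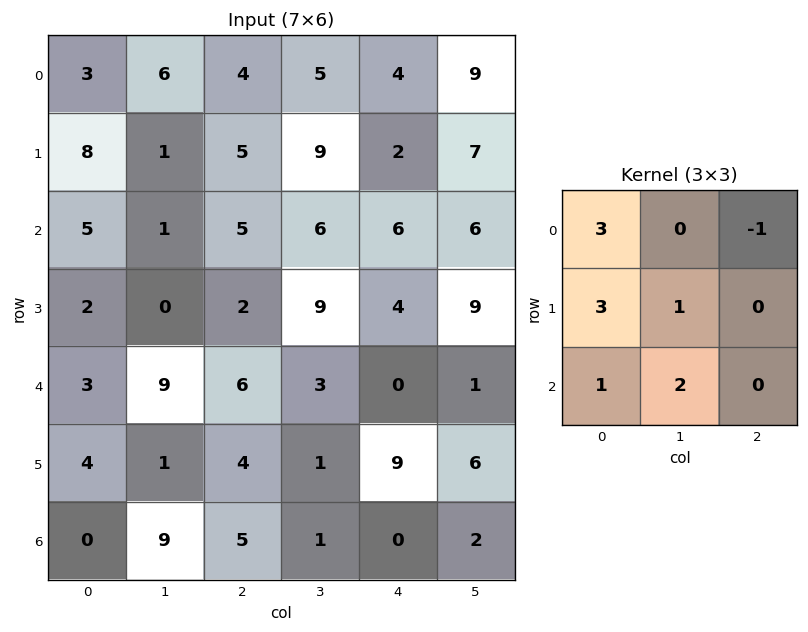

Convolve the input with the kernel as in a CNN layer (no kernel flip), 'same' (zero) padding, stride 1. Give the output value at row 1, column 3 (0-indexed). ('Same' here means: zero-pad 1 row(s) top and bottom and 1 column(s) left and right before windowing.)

49

The receptive field on the zero-padded input at this output position is [4 5 4 / 5 9 2 / 5 6 6]. Elementwise product with the kernel and sum: 4·3 + 4·-1 + 5·3 + 9·1 + 5·1 + 6·2.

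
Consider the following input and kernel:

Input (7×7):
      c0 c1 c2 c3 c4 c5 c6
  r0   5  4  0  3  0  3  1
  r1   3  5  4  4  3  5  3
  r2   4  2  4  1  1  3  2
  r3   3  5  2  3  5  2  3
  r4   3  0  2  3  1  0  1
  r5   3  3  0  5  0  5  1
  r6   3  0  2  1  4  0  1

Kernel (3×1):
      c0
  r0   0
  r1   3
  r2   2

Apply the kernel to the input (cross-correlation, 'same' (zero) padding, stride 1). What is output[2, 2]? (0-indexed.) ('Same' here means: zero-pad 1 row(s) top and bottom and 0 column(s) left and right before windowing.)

16

The receptive field on the zero-padded input at this output position is [4 / 4 / 2]. Elementwise product with the kernel and sum: 4·3 + 2·2.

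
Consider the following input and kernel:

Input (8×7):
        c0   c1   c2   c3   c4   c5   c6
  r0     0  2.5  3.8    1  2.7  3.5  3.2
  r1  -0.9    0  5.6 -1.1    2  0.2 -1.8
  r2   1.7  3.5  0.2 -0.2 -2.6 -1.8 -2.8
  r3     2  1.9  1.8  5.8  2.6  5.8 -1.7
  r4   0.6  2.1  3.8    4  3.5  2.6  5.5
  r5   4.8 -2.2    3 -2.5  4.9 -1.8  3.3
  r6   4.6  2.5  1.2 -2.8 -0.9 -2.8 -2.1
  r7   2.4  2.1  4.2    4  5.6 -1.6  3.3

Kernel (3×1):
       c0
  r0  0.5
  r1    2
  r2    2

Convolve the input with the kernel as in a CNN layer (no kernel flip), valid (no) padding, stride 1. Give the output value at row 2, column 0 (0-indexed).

The receptive field on the input at this output position is [1.7 / 2 / 0.6]. Elementwise product with the kernel and sum: 1.7·0.5 + 2·2 + 0.6·2.

6.05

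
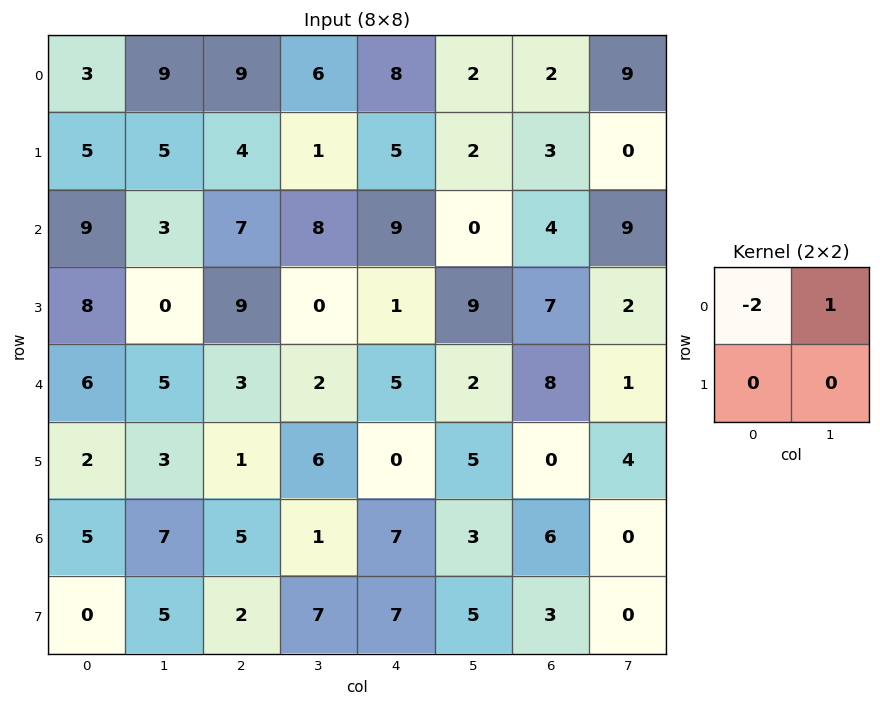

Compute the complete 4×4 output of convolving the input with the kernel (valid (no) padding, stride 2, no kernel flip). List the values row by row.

Output[0,0]: The receptive field on the input at this output position is [3 9 / 5 5]. Elementwise product with the kernel and sum: 3·-2 + 9·1.
Output[0,1]: The receptive field on the input at this output position is [9 6 / 4 1]. Elementwise product with the kernel and sum: 9·-2 + 6·1.

3 -12 -14 5
-15 -6 -18 1
-7 -4 -8 -15
-3 -9 -11 -12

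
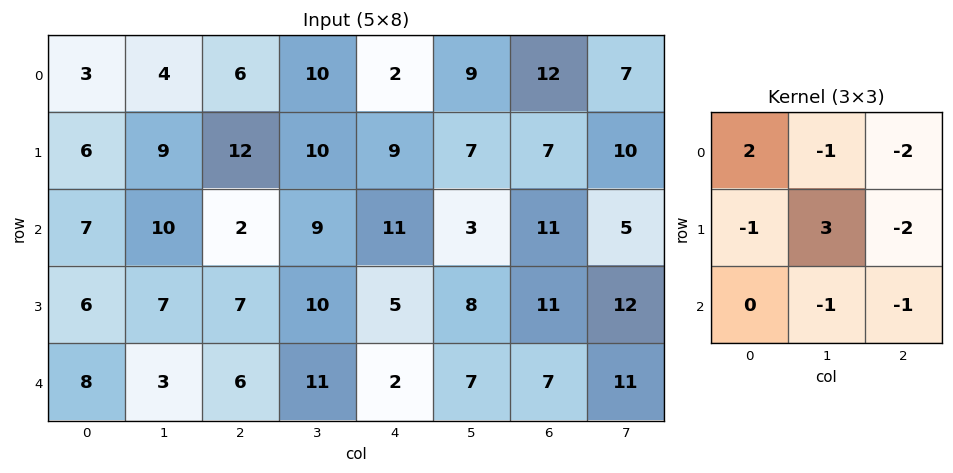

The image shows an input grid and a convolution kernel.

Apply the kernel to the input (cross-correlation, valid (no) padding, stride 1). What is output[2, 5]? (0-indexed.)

-32

The receptive field on the input at this output position is [3 11 5 / 8 11 12 / 7 7 11]. Elementwise product with the kernel and sum: 3·2 + 11·-1 + 5·-2 + 8·-1 + 11·3 + 12·-2 + 7·-1 + 11·-1.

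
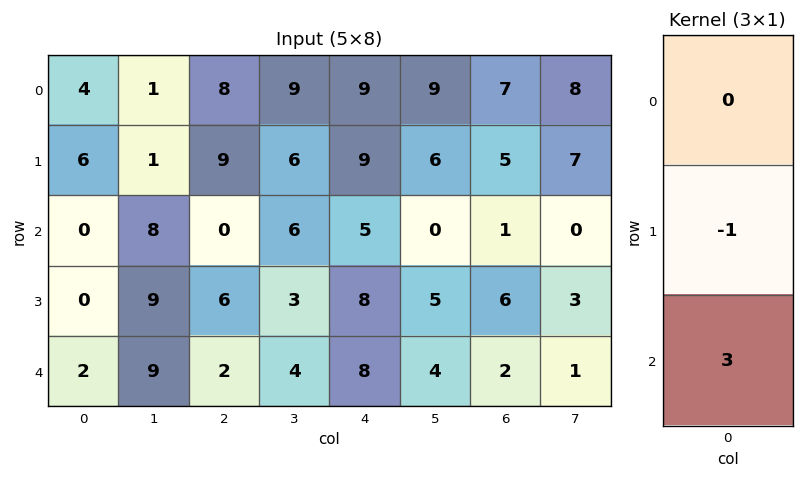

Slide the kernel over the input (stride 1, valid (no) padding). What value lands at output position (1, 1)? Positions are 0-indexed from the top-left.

The receptive field on the input at this output position is [1 / 8 / 9]. Elementwise product with the kernel and sum: 8·-1 + 9·3.

19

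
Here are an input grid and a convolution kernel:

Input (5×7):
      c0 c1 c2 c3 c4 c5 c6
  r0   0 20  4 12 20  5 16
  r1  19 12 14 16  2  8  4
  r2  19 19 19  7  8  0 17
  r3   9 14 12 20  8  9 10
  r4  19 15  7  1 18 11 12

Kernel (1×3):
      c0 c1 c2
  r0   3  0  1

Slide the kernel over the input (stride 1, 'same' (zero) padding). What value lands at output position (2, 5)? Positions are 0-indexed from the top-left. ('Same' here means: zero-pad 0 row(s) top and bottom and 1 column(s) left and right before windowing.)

The receptive field on the zero-padded input at this output position is [8 0 17]. Elementwise product with the kernel and sum: 8·3 + 17·1.

41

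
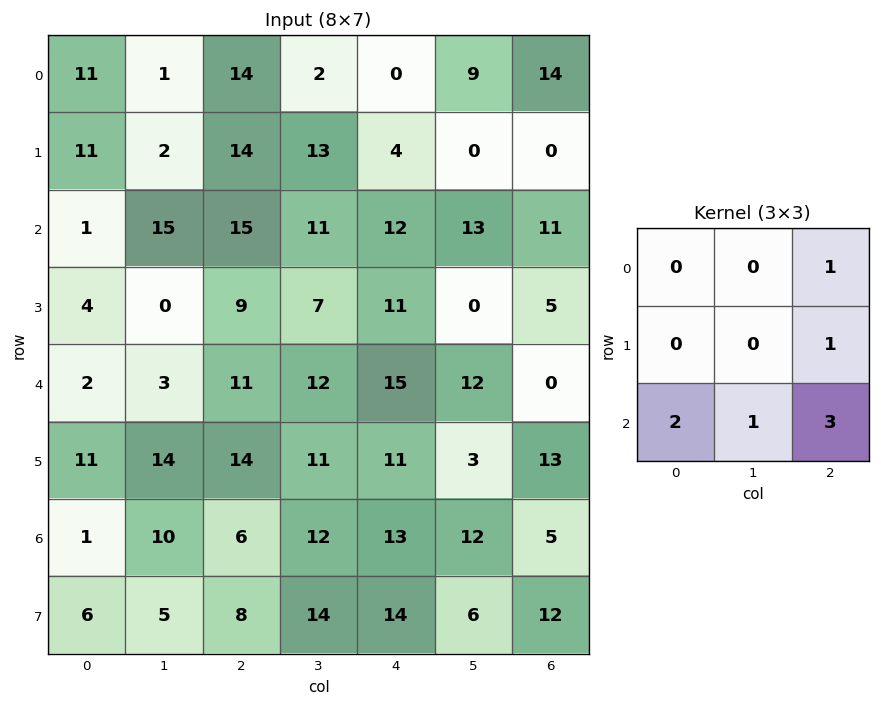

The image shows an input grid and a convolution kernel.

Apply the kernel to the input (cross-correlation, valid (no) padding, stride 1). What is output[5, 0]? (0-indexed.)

61

The receptive field on the input at this output position is [11 14 14 / 1 10 6 / 6 5 8]. Elementwise product with the kernel and sum: 14·1 + 6·1 + 6·2 + 5·1 + 8·3.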